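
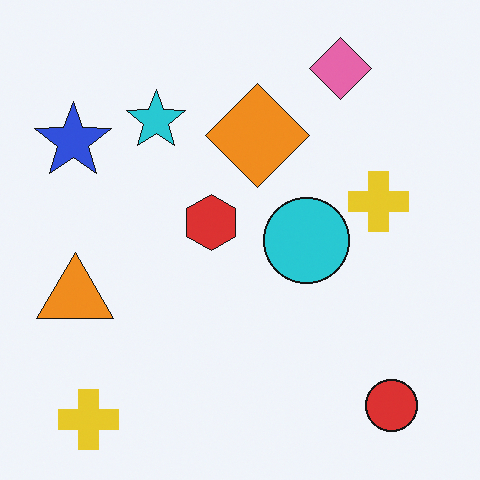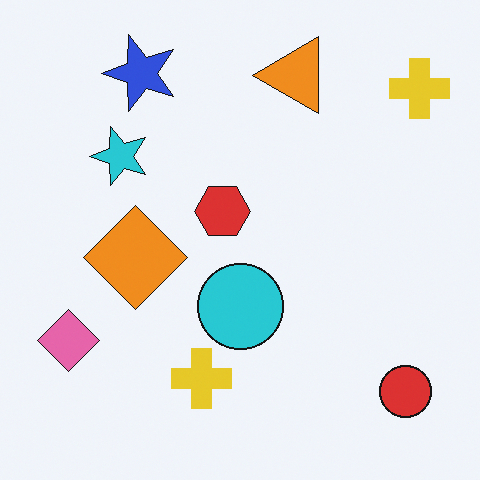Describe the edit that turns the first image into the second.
Transposed (reflected across the top-left ↔ bottom-right diagonal).

Shapes have swapped their row and column positions — what was in the top-right is now in the bottom-left — a diagonal reflection.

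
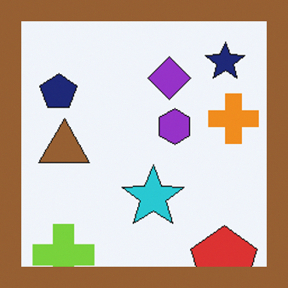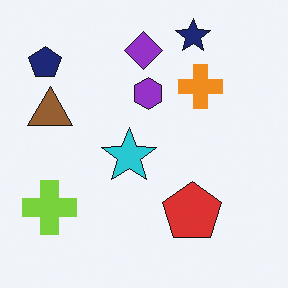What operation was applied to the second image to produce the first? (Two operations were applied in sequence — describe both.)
The image was cropped to a modestly smaller region and rescaled, then framed with a brown border.

The visible shapes are larger and the field of view is narrower; shapes near the original edges may be partly or wholly outside the frame — a crop-and-rescale. A solid brown frame runs around the edge of the first image, with the content slightly shrunk inside it.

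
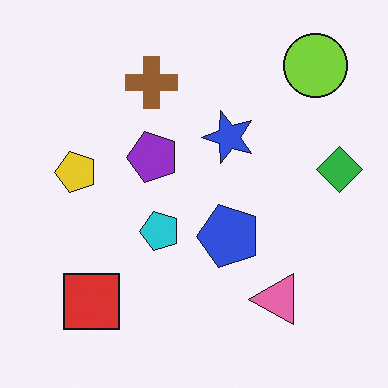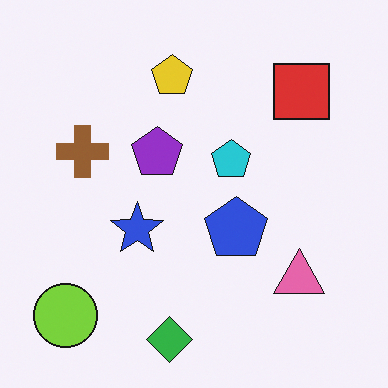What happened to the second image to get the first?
This is the original image transposed (reflected across the top-left ↔ bottom-right diagonal).

Shapes have swapped their row and column positions — what was in the top-right is now in the bottom-left — a diagonal reflection.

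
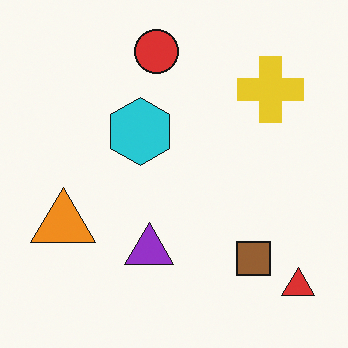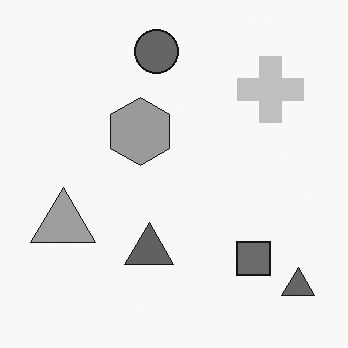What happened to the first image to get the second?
Converted to grayscale.

All color is removed — every shape is now a shade of grey.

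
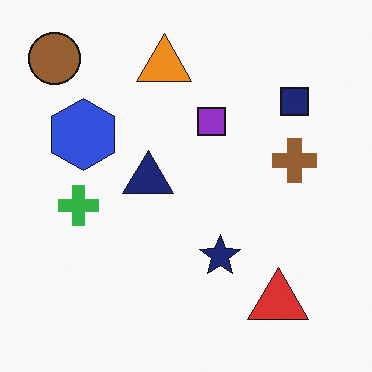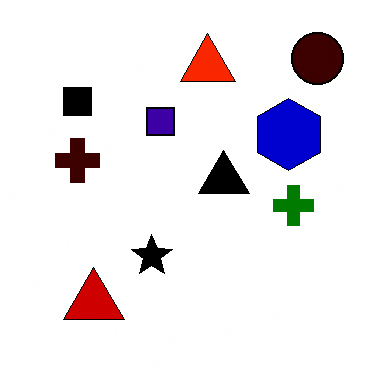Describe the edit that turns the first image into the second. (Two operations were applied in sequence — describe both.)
The second image is the first flipped horizontally (left ↔ right), then boosted in contrast.

The brown circle is in the top-left of the first image and the top-right of the second — shapes on opposite sides of the vertical midline have swapped in a mirror flip. Tones are pushed away from mid-grey across the whole image — a global contrast change.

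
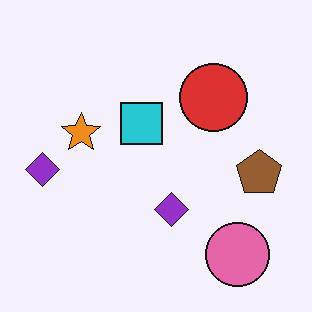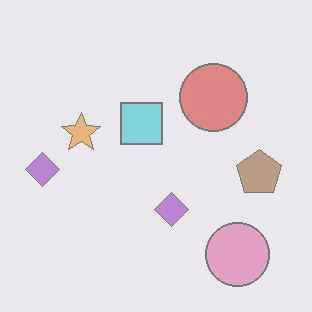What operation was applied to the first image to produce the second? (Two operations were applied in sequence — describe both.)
This is the original image degraded with heavy JPEG compression, then washed out (contrast reduced).

Blocky 8×8 compression artifacts appear around shape edges and the flat background shows ringing — characteristic JPEG degradation. Tones are pushed toward mid-grey across the whole image — a global contrast change.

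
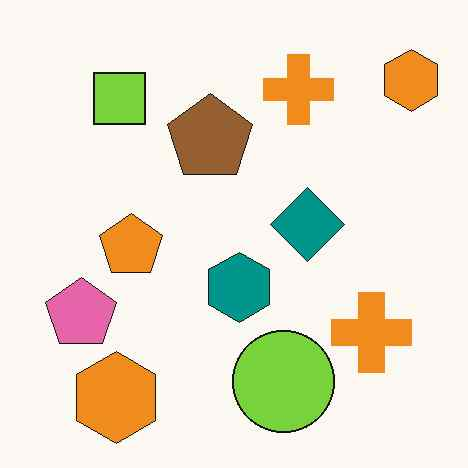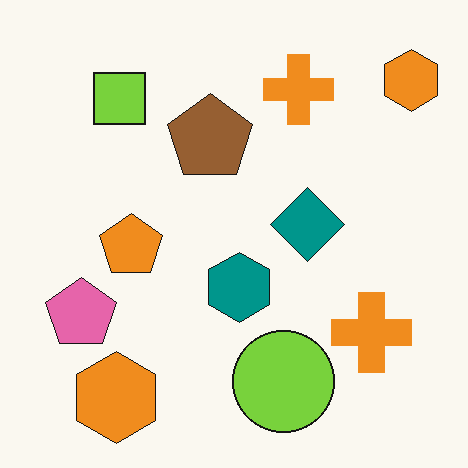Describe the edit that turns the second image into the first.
The image was JPEG-compressed with visible artifacts.

Blocky 8×8 compression artifacts appear around shape edges and the flat background shows ringing — characteristic JPEG degradation.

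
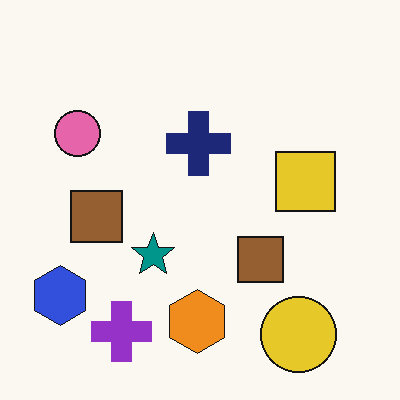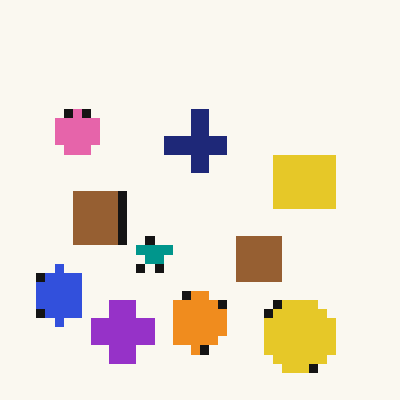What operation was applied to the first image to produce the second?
This is the original image coarsely pixelated.

Shapes are reduced to large square blocks; fine edges and outlines are lost — a downscale-then-upscale (mosaic) effect.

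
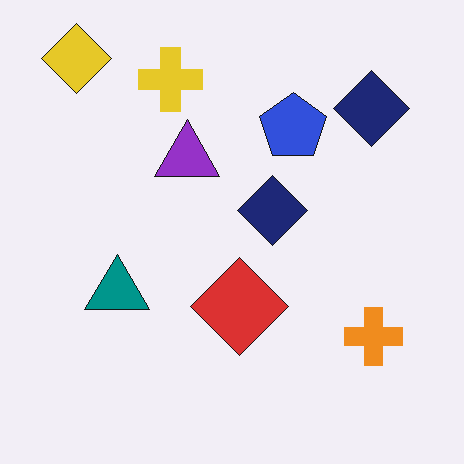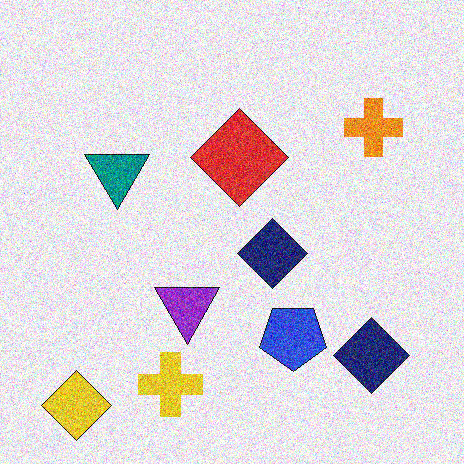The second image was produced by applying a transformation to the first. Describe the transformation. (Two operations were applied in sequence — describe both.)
This is the original image flipped vertically (top ↔ bottom), then degraded with strong gaussian noise.

The yellow diamond is in the top-left of the first image and the bottom-left of the second — shapes on opposite sides of the horizontal midline have swapped in a mirror flip. Random speckle covers the whole image, including the flat background.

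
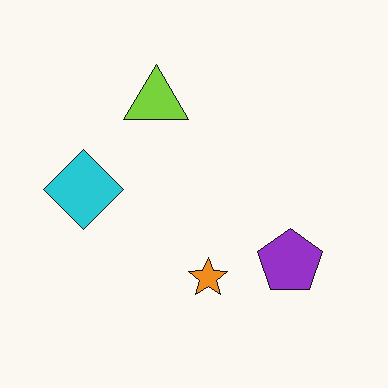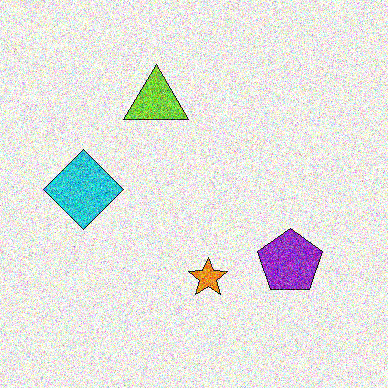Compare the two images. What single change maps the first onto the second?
It was degraded with strong gaussian noise.

Random speckle covers the whole image, including the flat background.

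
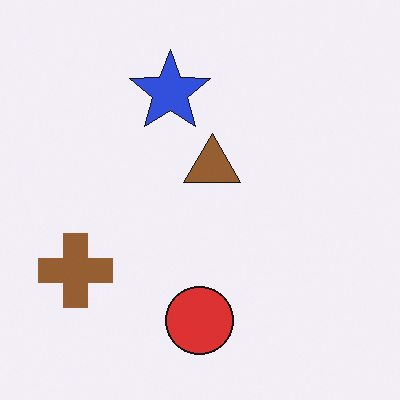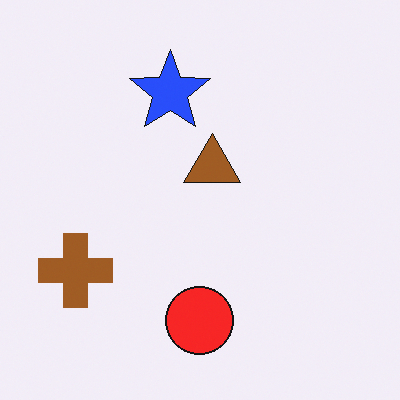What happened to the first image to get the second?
The image was slightly oversaturated.

All colors are more vivid — a global saturation change.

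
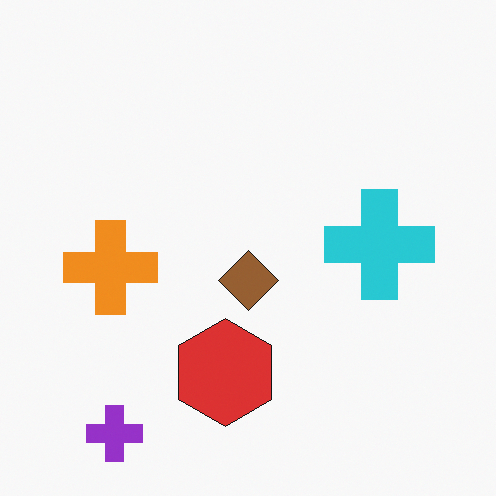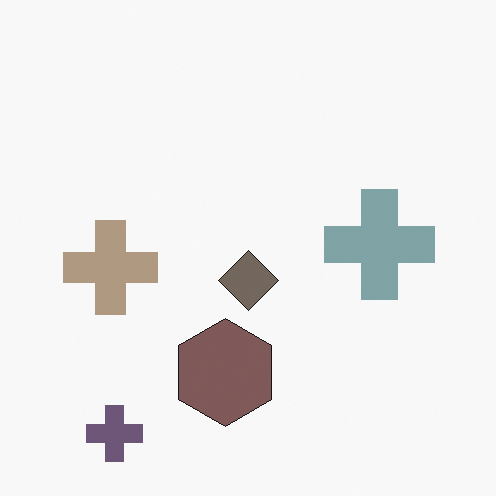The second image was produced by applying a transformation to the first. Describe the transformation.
The image was made much more muted (saturation change).

All colors are more muted and greyish — a global saturation change.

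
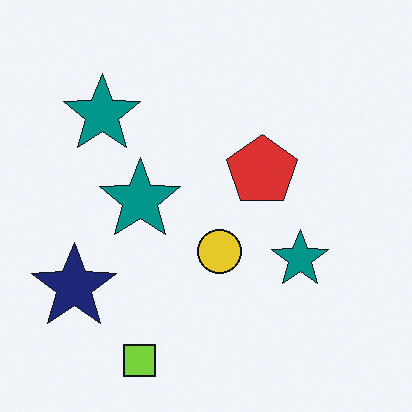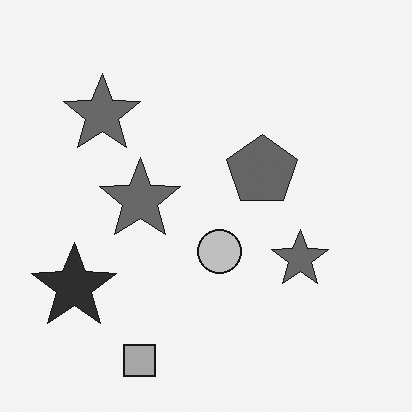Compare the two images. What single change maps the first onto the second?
It was converted to grayscale.

All color is removed — every shape is now a shade of grey.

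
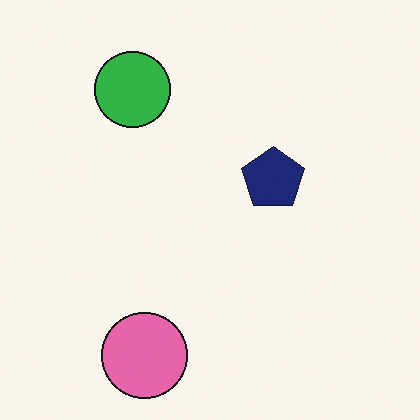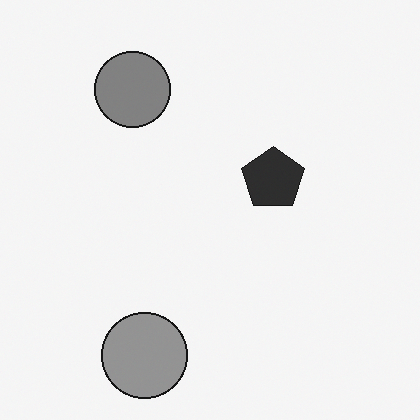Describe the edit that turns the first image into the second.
It was converted to grayscale.

All color is removed — every shape is now a shade of grey.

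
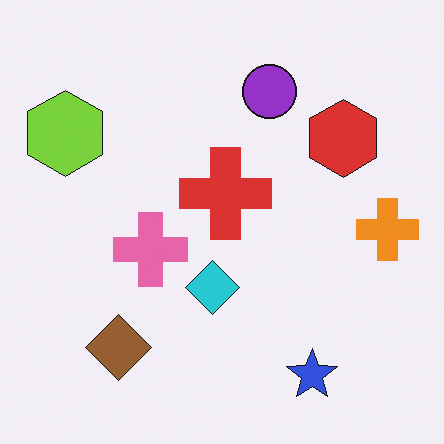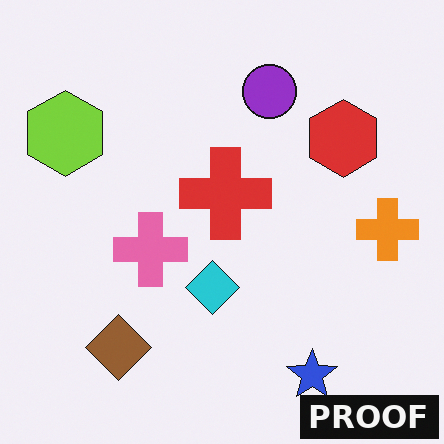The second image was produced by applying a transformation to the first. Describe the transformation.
It was watermarked with the text "PROOF" in the lower-right corner.

A dark label reading "PROOF" appears in the lower-right corner.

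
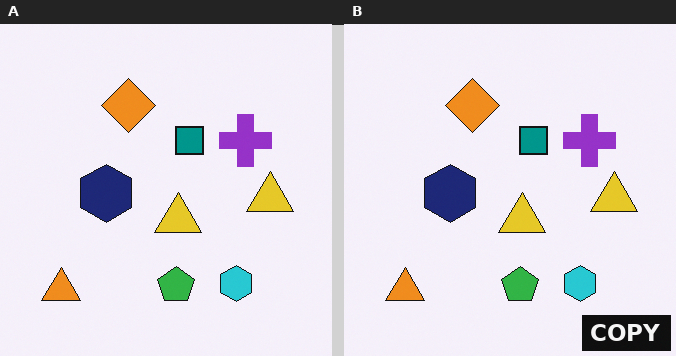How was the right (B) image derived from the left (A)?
The right (B) image is the left (A) watermarked with the text "COPY" in the lower-right corner.

A dark label reading "COPY" appears in the lower-right corner.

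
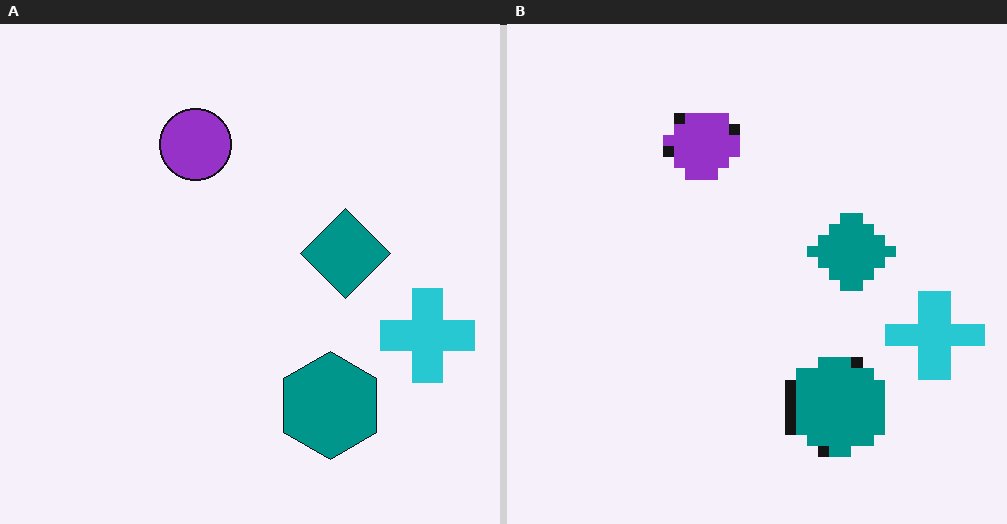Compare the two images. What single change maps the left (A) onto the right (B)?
The image was coarsely pixelated.

Shapes are reduced to large square blocks; fine edges and outlines are lost — a downscale-then-upscale (mosaic) effect.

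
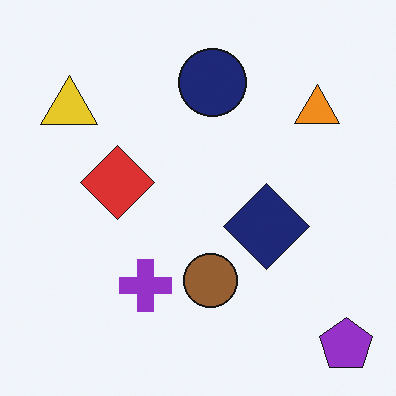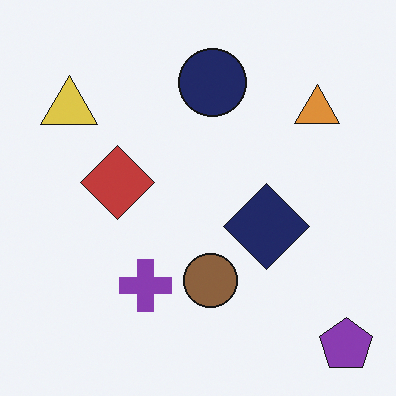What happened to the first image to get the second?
The image was slightly desaturated.

All colors are more muted and greyish — a global saturation change.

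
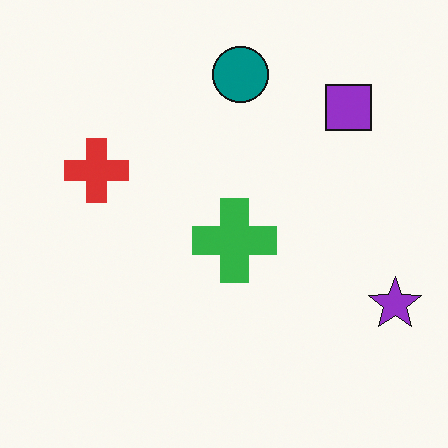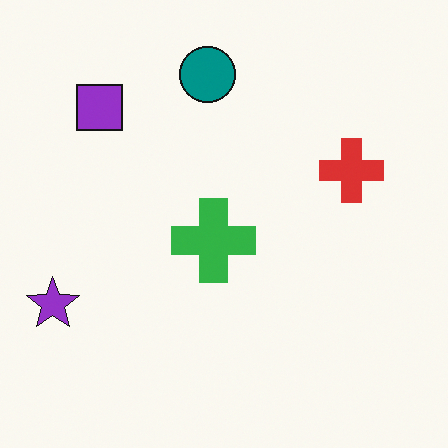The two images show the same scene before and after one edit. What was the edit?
This is the original image flipped horizontally (left ↔ right).

The purple star is in the bottom-right of the first image and the bottom-left of the second — shapes on opposite sides of the vertical midline have swapped in a mirror flip.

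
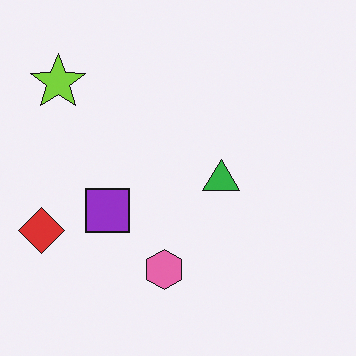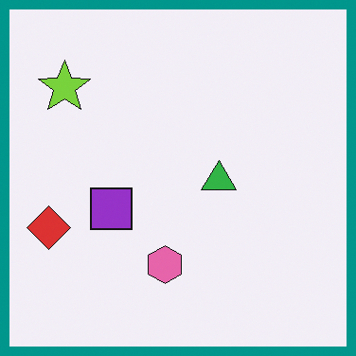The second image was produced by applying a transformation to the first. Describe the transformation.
The transformation is: framed with a teal border.

A solid teal frame runs around the edge of the second image, with the content slightly shrunk inside it.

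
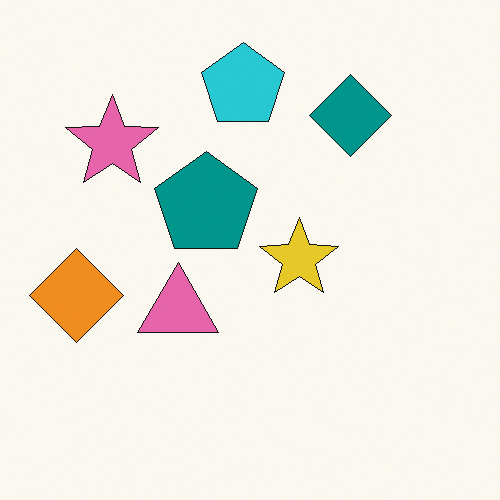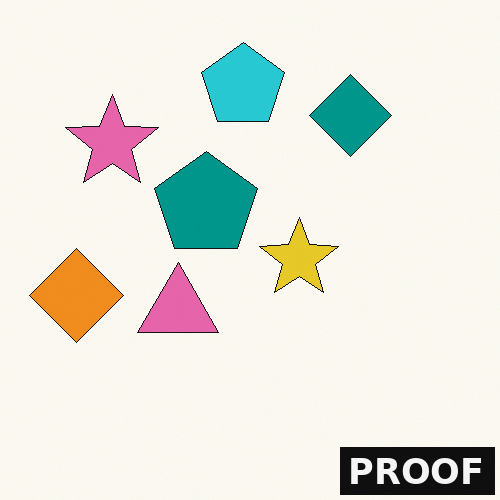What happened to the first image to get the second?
Watermarked with the text "PROOF" in the lower-right corner.

A dark label reading "PROOF" appears in the lower-right corner.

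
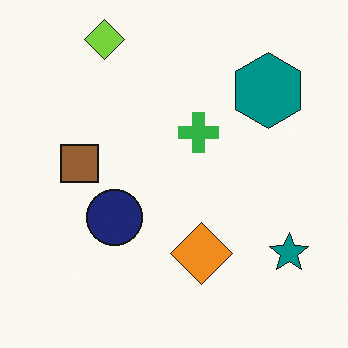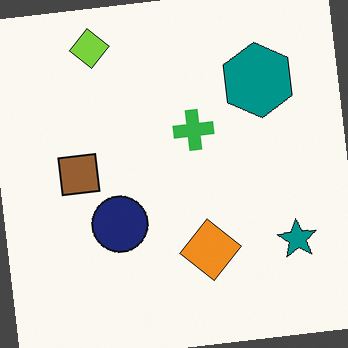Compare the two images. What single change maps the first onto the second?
The image was rotated counter-clockwise by a small amount.

Every shape is tilted by the same angle and the image corners show triangular fill wedges — a whole-image rotation by a non-right angle.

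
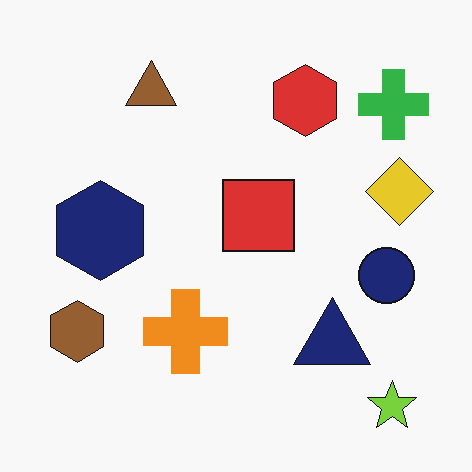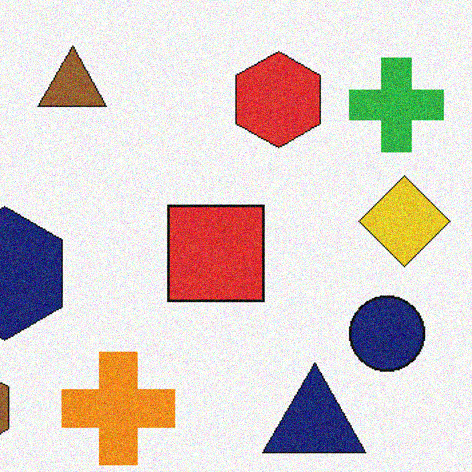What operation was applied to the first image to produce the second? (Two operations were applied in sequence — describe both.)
The transformation is: cropped slightly and scaled back up, then degraded with moderate additive noise.

The visible shapes are larger and the field of view is narrower; shapes near the original edges may be partly or wholly outside the frame — a crop-and-rescale. Random speckle covers the whole image, including the flat background.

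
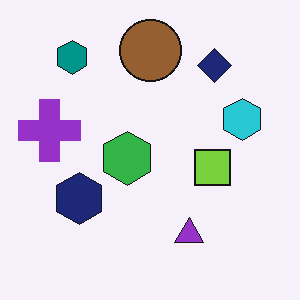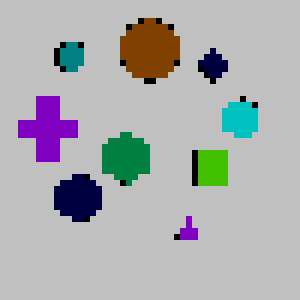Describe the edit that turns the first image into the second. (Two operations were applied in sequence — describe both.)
This is the original image aggressively posterized, then moderately pixelated.

Each flat color has snapped to a coarser quantized level — most visibly, the near-white background has dropped to a flat grey. Shapes are reduced to large square blocks; fine edges and outlines are lost — a downscale-then-upscale (mosaic) effect.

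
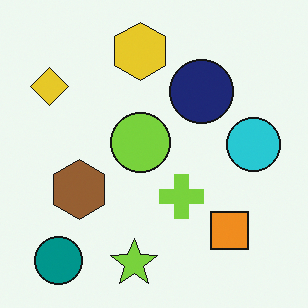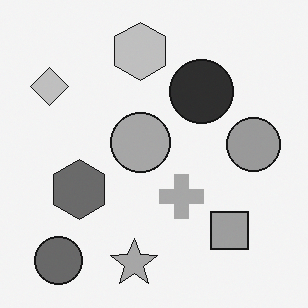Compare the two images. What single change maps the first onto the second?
This is the original image converted to grayscale.

All color is removed — every shape is now a shade of grey.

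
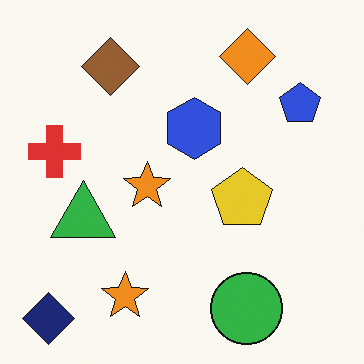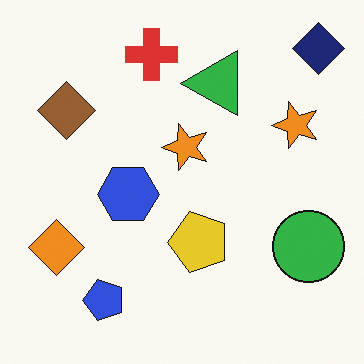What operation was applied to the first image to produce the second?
Transposed (reflected across the top-left ↔ bottom-right diagonal).

Shapes have swapped their row and column positions — what was in the top-right is now in the bottom-left — a diagonal reflection.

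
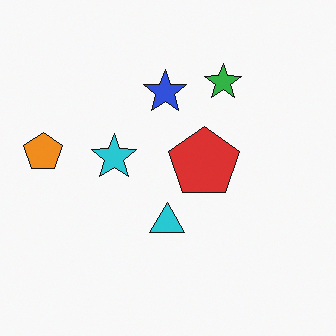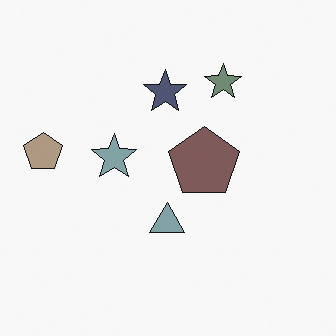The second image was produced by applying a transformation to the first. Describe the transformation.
It was heavily desaturated.

All colors are more muted and greyish — a global saturation change.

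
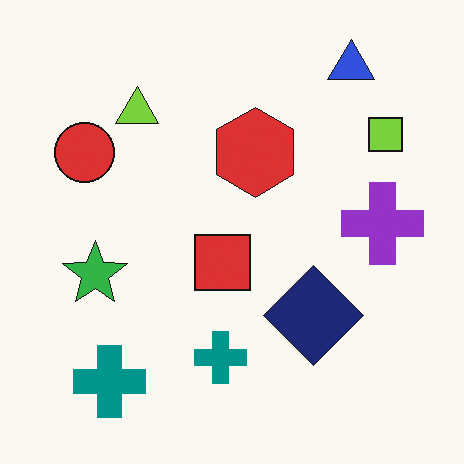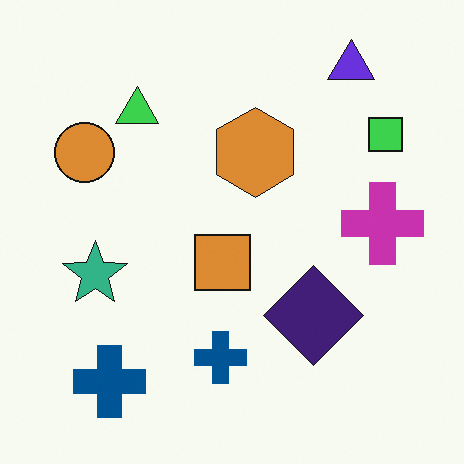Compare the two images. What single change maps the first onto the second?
It was hue-shifted slightly.

Every shape's color has rotated by the same amount around the hue wheel — a uniform hue shift.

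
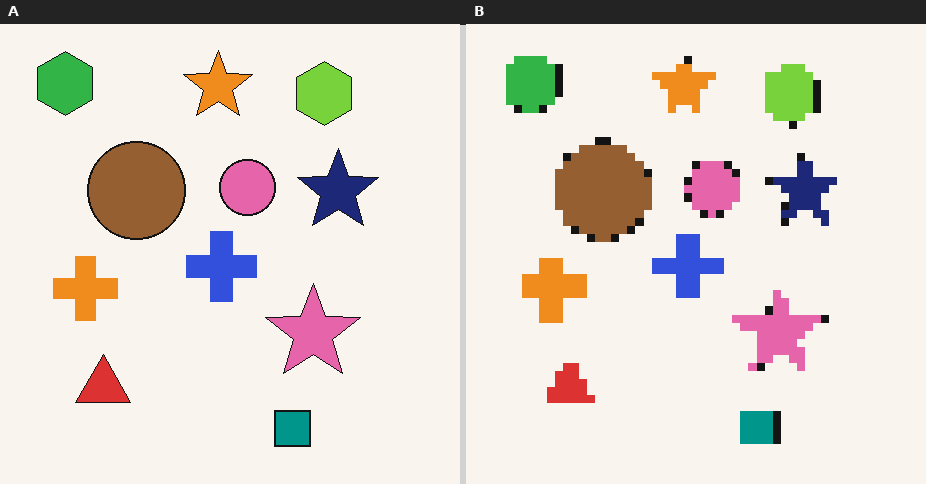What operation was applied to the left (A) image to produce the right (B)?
Moderately pixelated.

Shapes are reduced to large square blocks; fine edges and outlines are lost — a downscale-then-upscale (mosaic) effect.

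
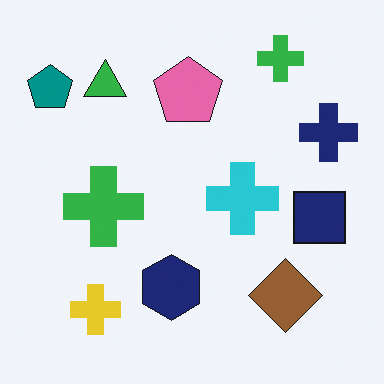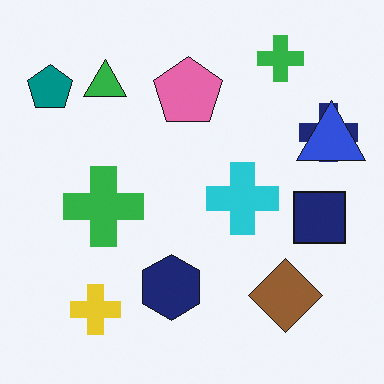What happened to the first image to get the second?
This is the original image overlaid with an additional blue triangle.

A blue triangle appears in the second image that is absent from the first.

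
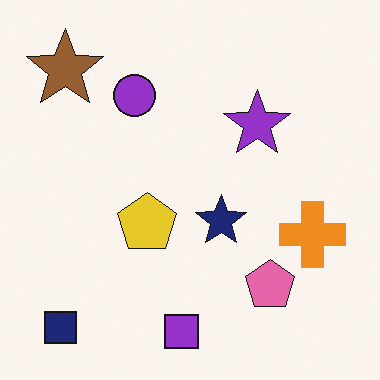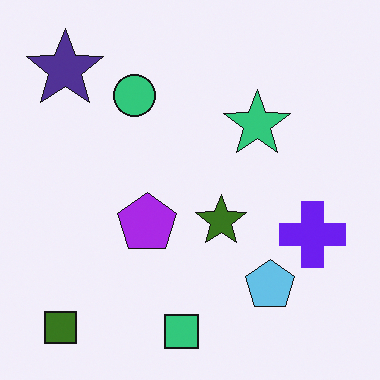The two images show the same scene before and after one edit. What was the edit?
It was hue-shifted by a large amount.

Every shape's color has rotated by the same amount around the hue wheel — a uniform hue shift.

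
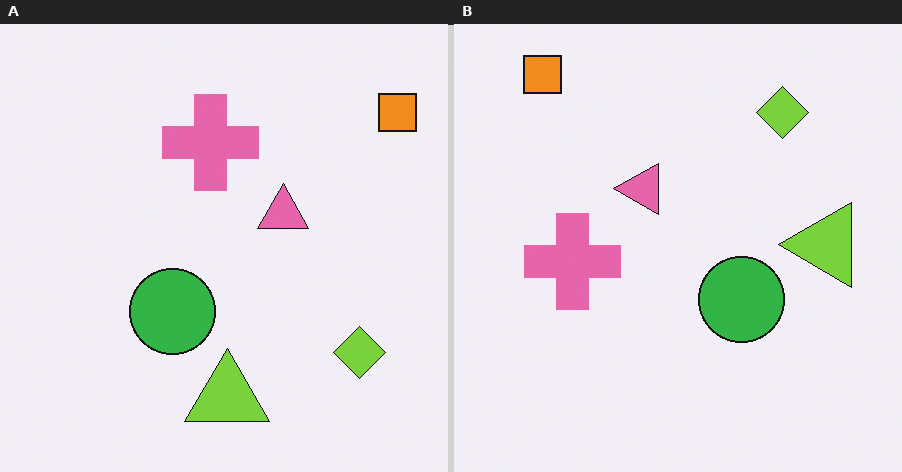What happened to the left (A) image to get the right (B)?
The transformation is: rotated 90° counter-clockwise.

The orange square sits in the top-right of the left (A) image and the top-left of the right (B) — consistent with a whole-image 90° counter-clockwise rotation.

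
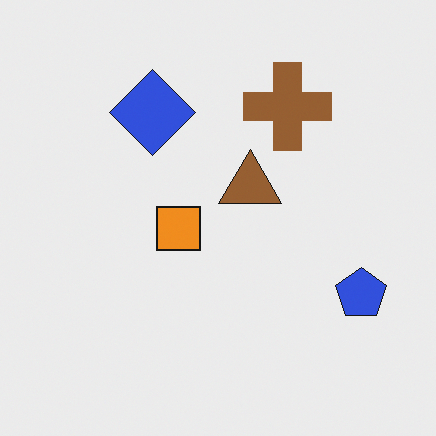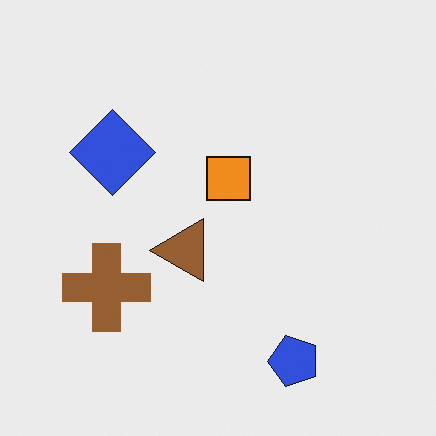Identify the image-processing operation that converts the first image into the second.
It was transposed (reflected across the top-left ↔ bottom-right diagonal).

Shapes have swapped their row and column positions — what was in the top-right is now in the bottom-left — a diagonal reflection.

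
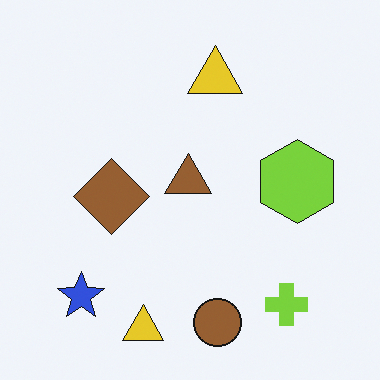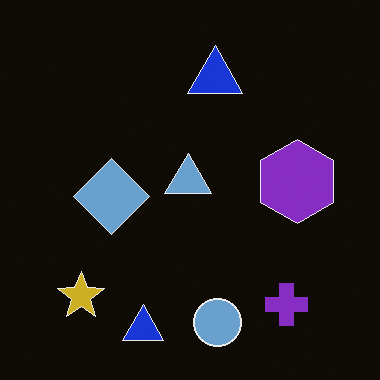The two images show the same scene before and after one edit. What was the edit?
The image was color-inverted (negative).

The light background has become dark and every shape's color is its complement — a photographic negative.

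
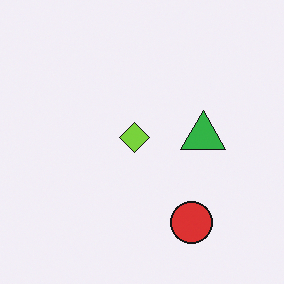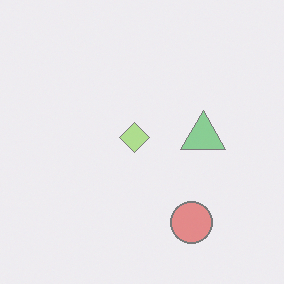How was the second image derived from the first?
The transformation is: washed out (contrast reduced).

Tones are pushed toward mid-grey across the whole image — a global contrast change.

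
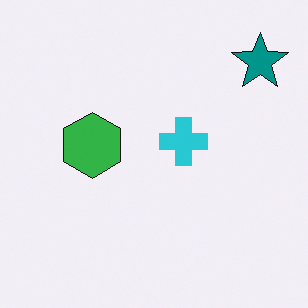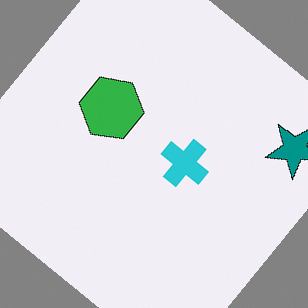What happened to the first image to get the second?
The transformation is: rotated clockwise by a large amount — several tens of degrees.

Every shape is tilted by the same angle and the image corners show triangular fill wedges — a whole-image rotation by a non-right angle.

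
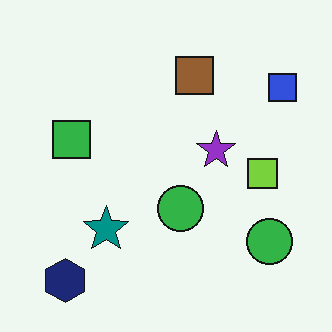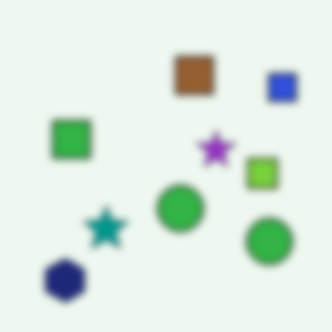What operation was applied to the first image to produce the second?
The second image is the first noticeably gaussian-blurred.

Shape edges and outlines are uniformly softened across the whole image.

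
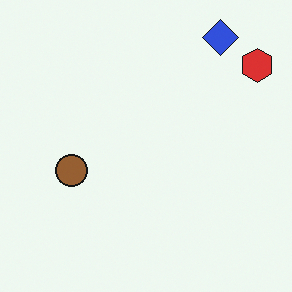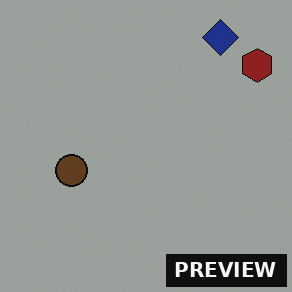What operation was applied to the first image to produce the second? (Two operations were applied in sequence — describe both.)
This is the original image darkened a lot, then watermarked with the text "PREVIEW" in the lower-right corner.

Every pixel — background and shapes alike — is uniformly darkened. A dark label reading "PREVIEW" appears in the lower-right corner.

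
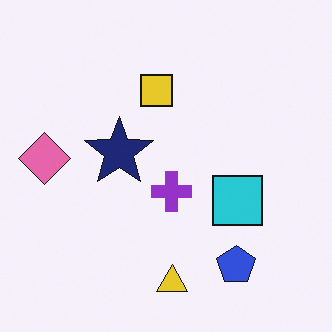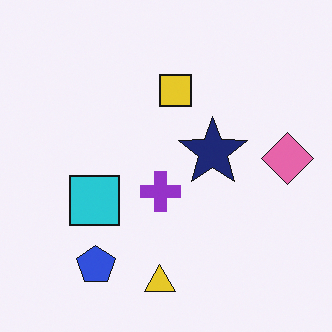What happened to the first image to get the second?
The image was flipped horizontally (left ↔ right).

The pink diamond is in the left of the first image and the right of the second — shapes on opposite sides of the vertical midline have swapped in a mirror flip.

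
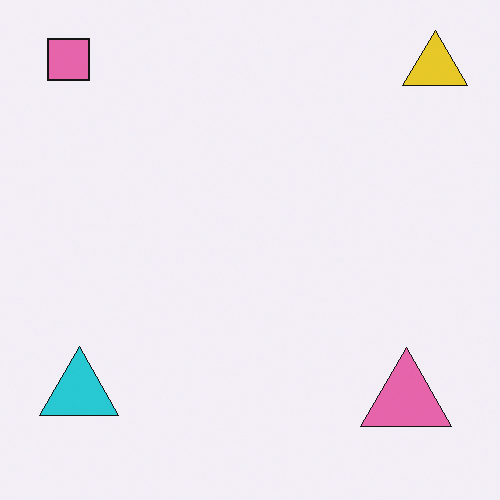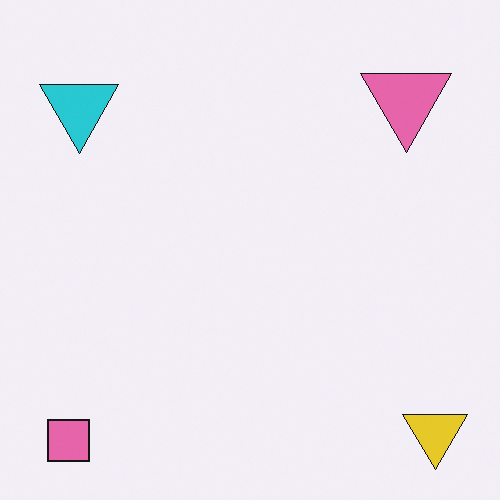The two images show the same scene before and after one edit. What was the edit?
The transformation is: flipped vertically (top ↔ bottom).

The pink square is in the top-left of the first image and the bottom-left of the second — shapes on opposite sides of the horizontal midline have swapped in a mirror flip.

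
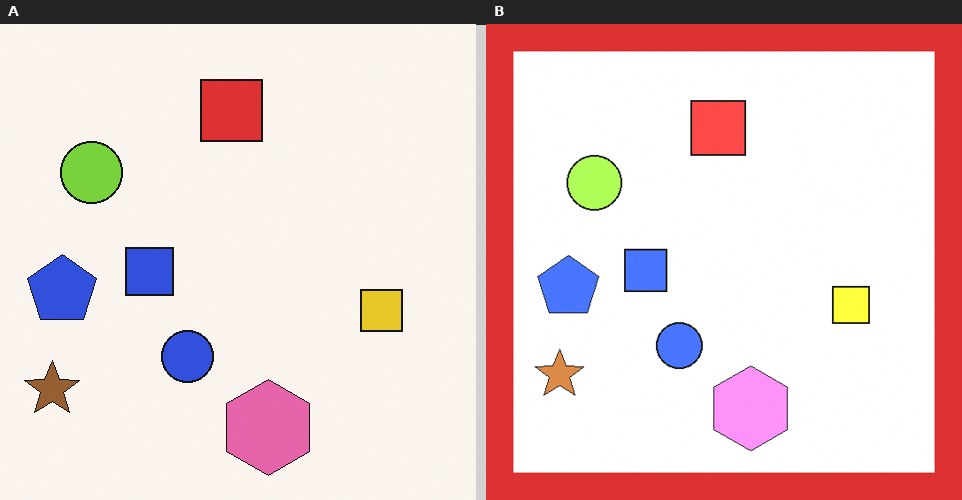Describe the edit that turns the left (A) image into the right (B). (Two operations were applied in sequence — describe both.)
This is the original image noticeably brightened, then framed with a red border.

Every pixel — background and shapes alike — is uniformly brightened. A solid red frame runs around the edge of the right (B) image, with the content slightly shrunk inside it.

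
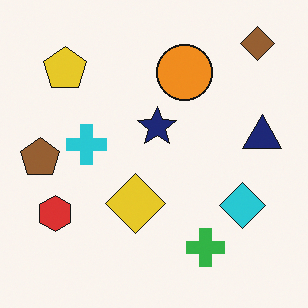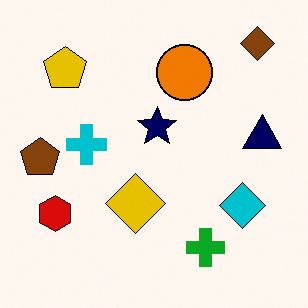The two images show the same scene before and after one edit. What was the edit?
Given slightly increased contrast.

Tones are pushed away from mid-grey across the whole image — a global contrast change.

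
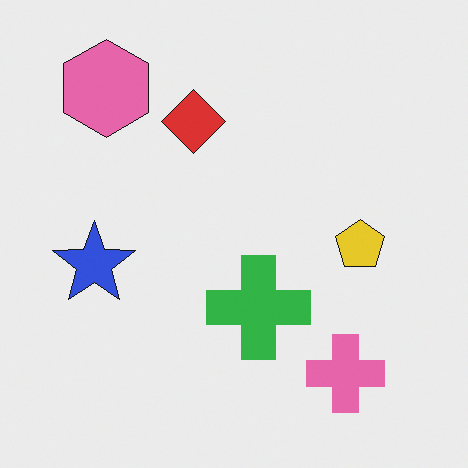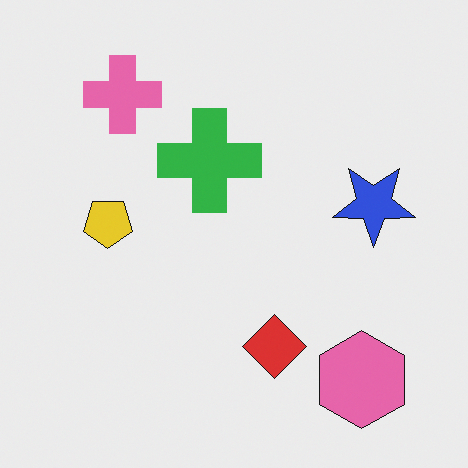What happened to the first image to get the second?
It was rotated 180°.

The pink hexagon sits in the top-left of the first image and the bottom-right of the second — consistent with a whole-image 180° rotation.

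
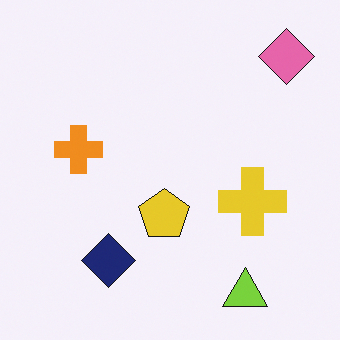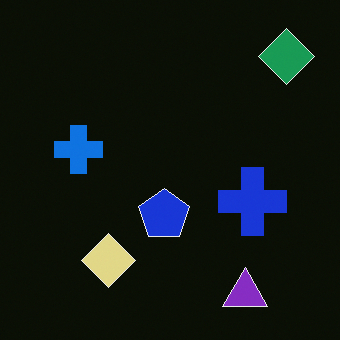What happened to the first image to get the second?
It was color-inverted (negative).

The light background has become dark and every shape's color is its complement — a photographic negative.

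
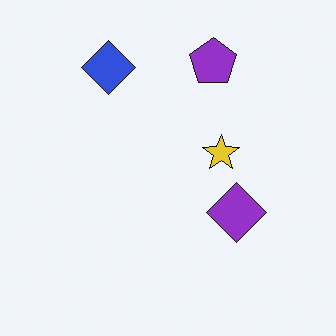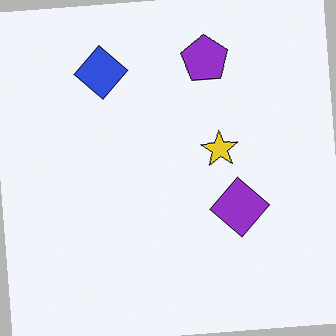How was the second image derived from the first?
The second image is the first rotated counter-clockwise by a small amount.

Every shape is tilted by the same angle and the image corners show triangular fill wedges — a whole-image rotation by a non-right angle.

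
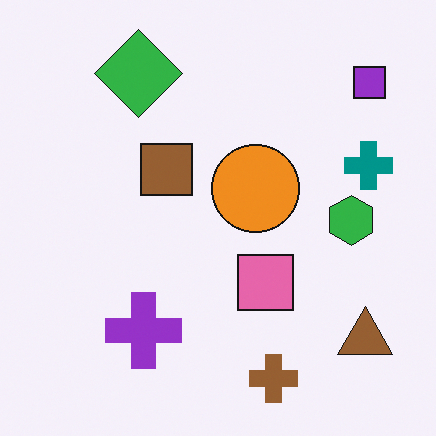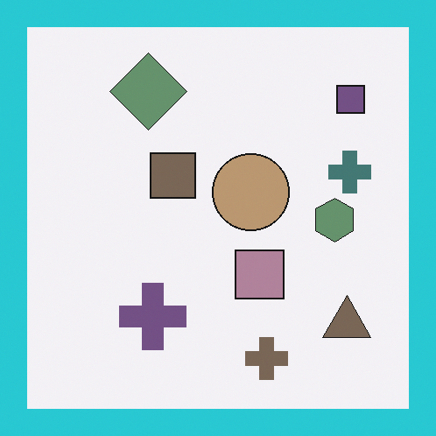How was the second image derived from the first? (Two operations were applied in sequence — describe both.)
The image was heavily desaturated, then framed with a cyan border.

All colors are more muted and greyish — a global saturation change. A solid cyan frame runs around the edge of the second image, with the content slightly shrunk inside it.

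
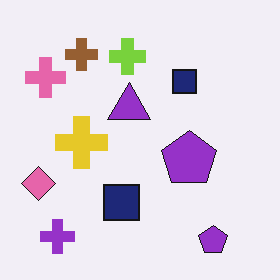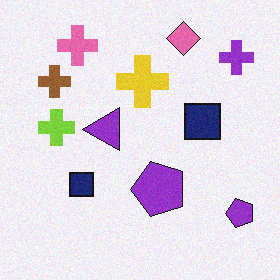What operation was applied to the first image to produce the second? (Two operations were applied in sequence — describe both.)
It was transposed (reflected across the top-left ↔ bottom-right diagonal), then degraded with a light layer of grain.

Shapes have swapped their row and column positions — what was in the top-right is now in the bottom-left — a diagonal reflection. Random speckle covers the whole image, including the flat background.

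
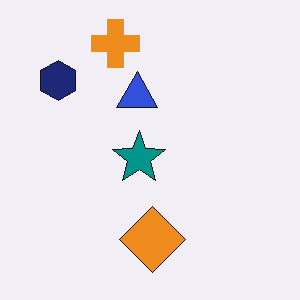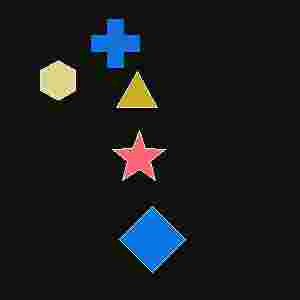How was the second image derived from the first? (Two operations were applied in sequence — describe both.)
It was color-inverted (negative), then heavily JPEG-compressed with obvious blocking artifacts.

The light background has become dark and every shape's color is its complement — a photographic negative. Blocky 8×8 compression artifacts appear around shape edges and the flat background shows ringing — characteristic JPEG degradation.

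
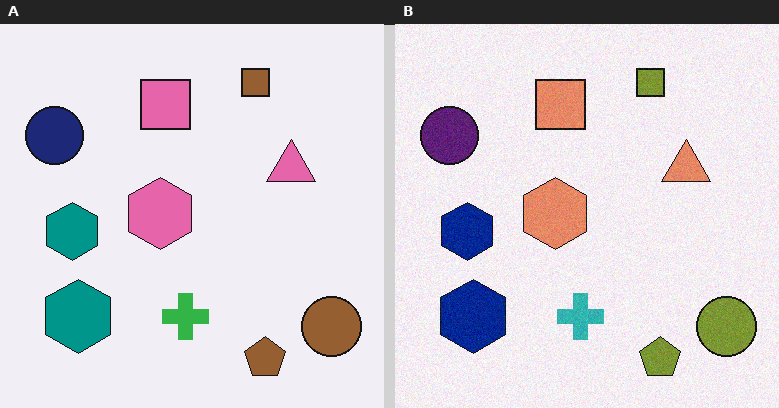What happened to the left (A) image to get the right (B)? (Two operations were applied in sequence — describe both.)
The right (B) image is the left (A) hue-shifted slightly, then degraded with light additive noise.

Every shape's color has rotated by the same amount around the hue wheel — a uniform hue shift. Random speckle covers the whole image, including the flat background.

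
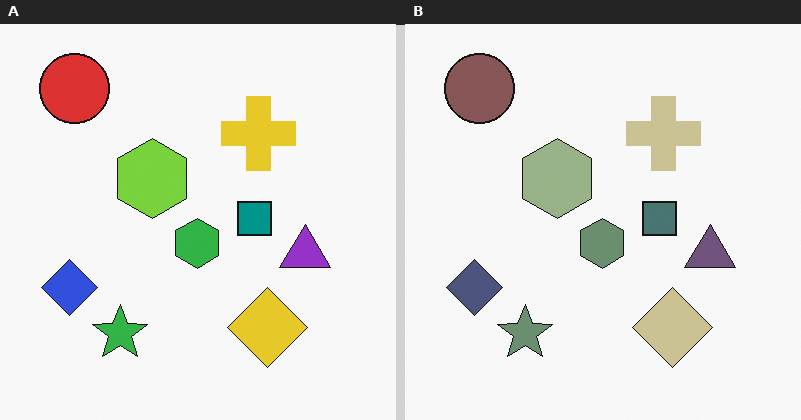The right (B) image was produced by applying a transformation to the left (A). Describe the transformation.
The image was made much more muted (saturation change).

All colors are more muted and greyish — a global saturation change.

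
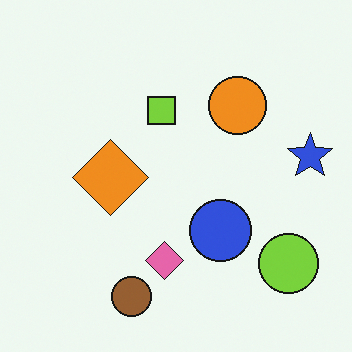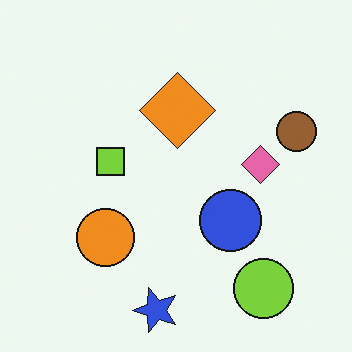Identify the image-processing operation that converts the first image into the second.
It was transposed (reflected across the top-left ↔ bottom-right diagonal).

Shapes have swapped their row and column positions — what was in the top-right is now in the bottom-left — a diagonal reflection.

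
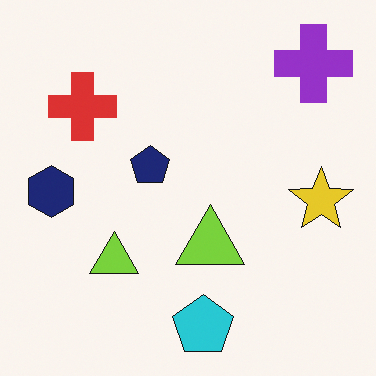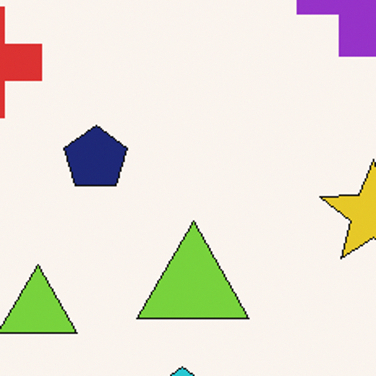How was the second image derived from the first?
Cropped tightly and scaled back up.

The visible shapes are larger and the field of view is narrower; shapes near the original edges may be partly or wholly outside the frame — a crop-and-rescale.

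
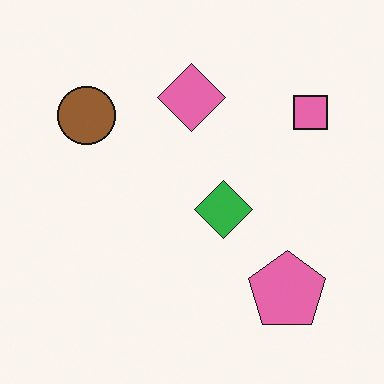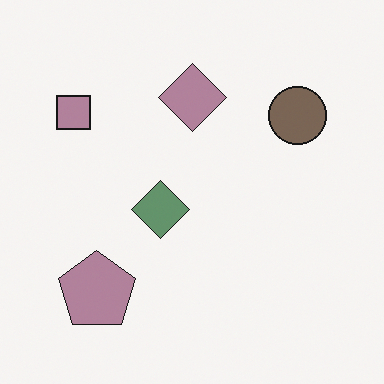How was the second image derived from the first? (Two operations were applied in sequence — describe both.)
Flipped horizontally (left ↔ right), then heavily desaturated.

The pink square is in the top-right of the first image and the top-left of the second — shapes on opposite sides of the vertical midline have swapped in a mirror flip. All colors are more muted and greyish — a global saturation change.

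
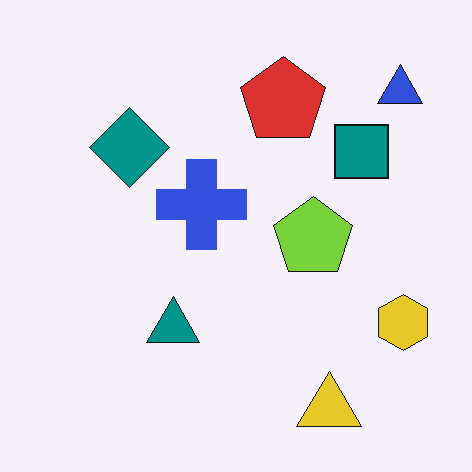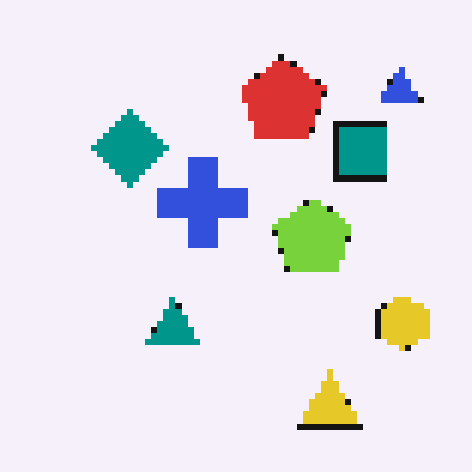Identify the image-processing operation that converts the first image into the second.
The image was moderately pixelated.

Shapes are reduced to large square blocks; fine edges and outlines are lost — a downscale-then-upscale (mosaic) effect.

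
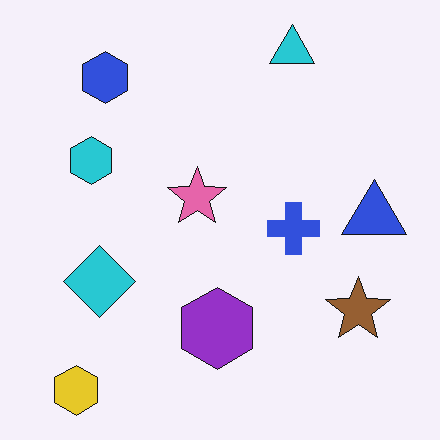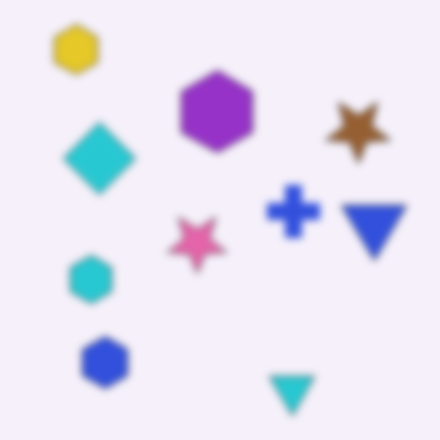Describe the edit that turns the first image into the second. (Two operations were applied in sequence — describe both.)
This is the original image flipped vertically (top ↔ bottom), then noticeably gaussian-blurred.

The cyan triangle is in the top of the first image and the bottom of the second — shapes on opposite sides of the horizontal midline have swapped in a mirror flip. Shape edges and outlines are uniformly softened across the whole image.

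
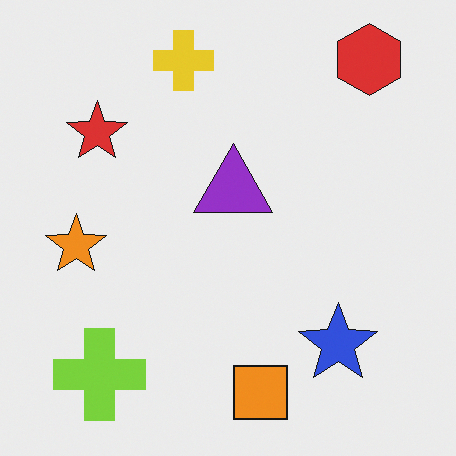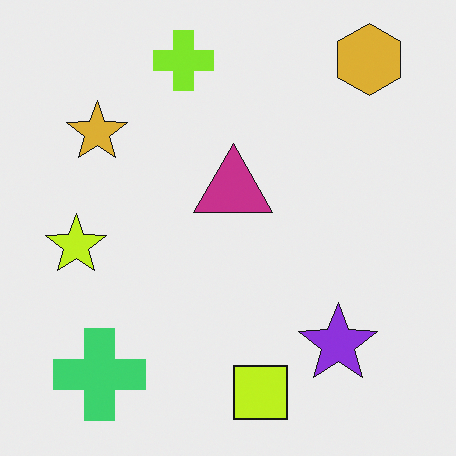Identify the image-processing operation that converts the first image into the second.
The transformation is: hue-shifted by a small amount.

Every shape's color has rotated by the same amount around the hue wheel — a uniform hue shift.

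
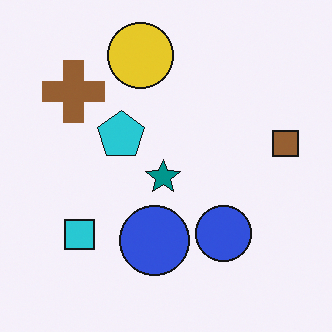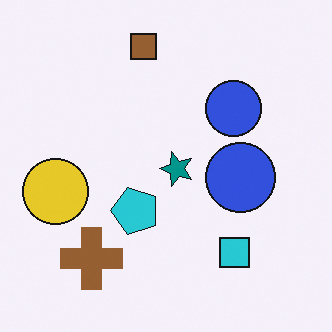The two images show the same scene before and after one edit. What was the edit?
The second image is the first rotated 90° counter-clockwise.

The brown square sits in the right of the first image and the top of the second — consistent with a whole-image 90° counter-clockwise rotation.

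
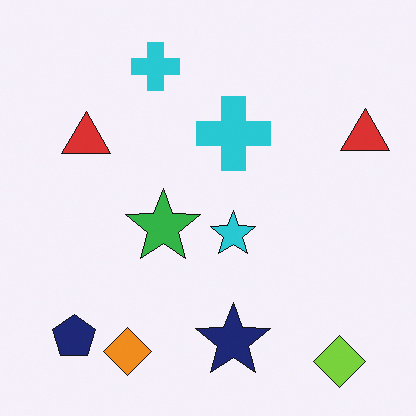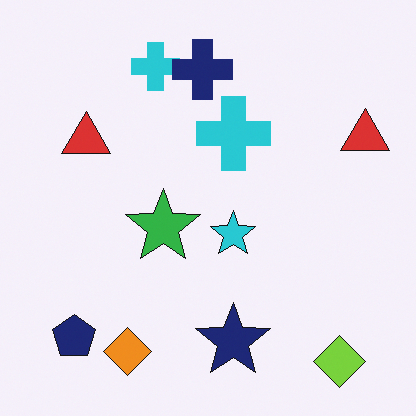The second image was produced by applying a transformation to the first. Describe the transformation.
The second image is the first overlaid with an additional navy cross.

A navy cross appears in the second image that is absent from the first.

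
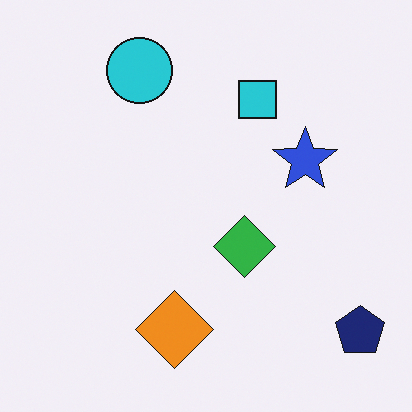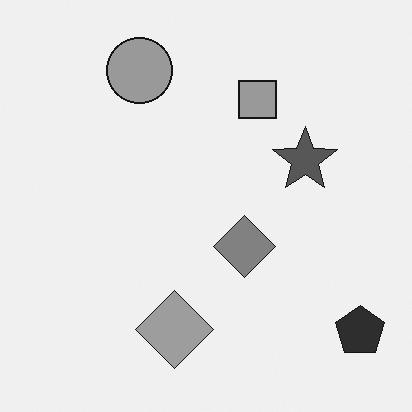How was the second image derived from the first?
The second image is the first converted to grayscale.

All color is removed — every shape is now a shade of grey.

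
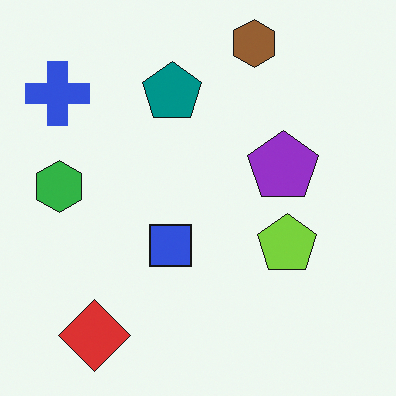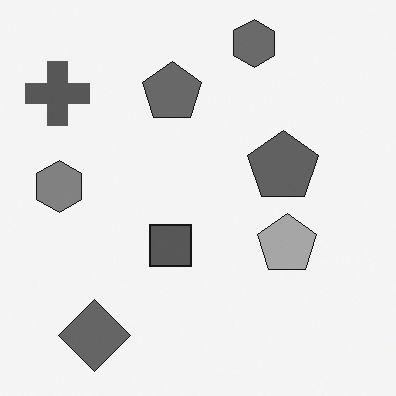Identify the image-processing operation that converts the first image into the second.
Converted to grayscale.

All color is removed — every shape is now a shade of grey.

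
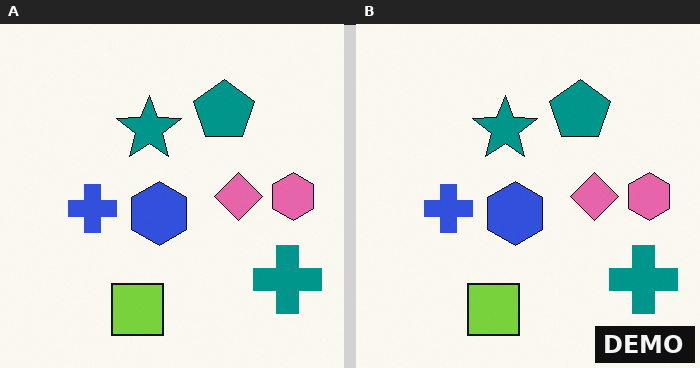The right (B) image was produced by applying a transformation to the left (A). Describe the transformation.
The right (B) image is the left (A) watermarked with the text "DEMO" in the lower-right corner.

A dark label reading "DEMO" appears in the lower-right corner.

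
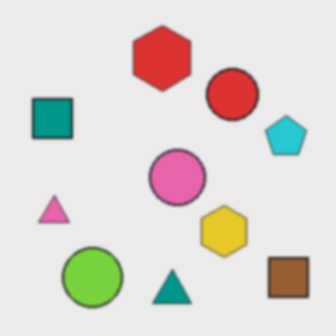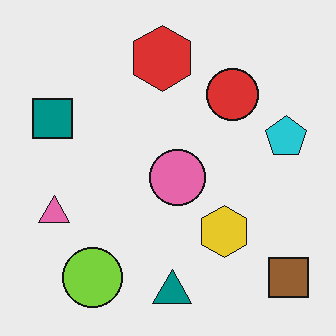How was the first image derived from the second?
Slightly softened.

Shape edges and outlines are uniformly softened across the whole image.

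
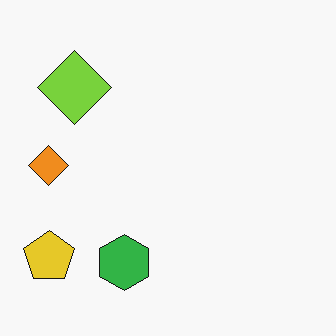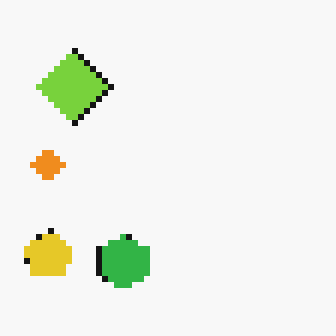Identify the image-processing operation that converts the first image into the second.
The second image is the first moderately pixelated.

Shapes are reduced to large square blocks; fine edges and outlines are lost — a downscale-then-upscale (mosaic) effect.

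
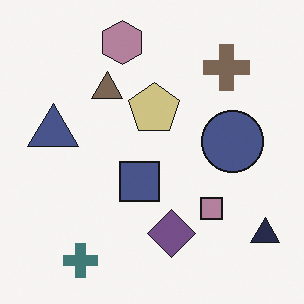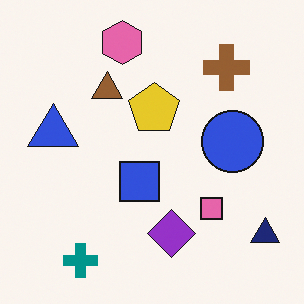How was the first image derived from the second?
The transformation is: heavily desaturated.

All colors are more muted and greyish — a global saturation change.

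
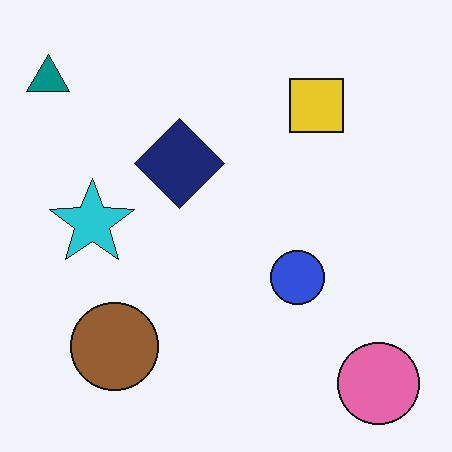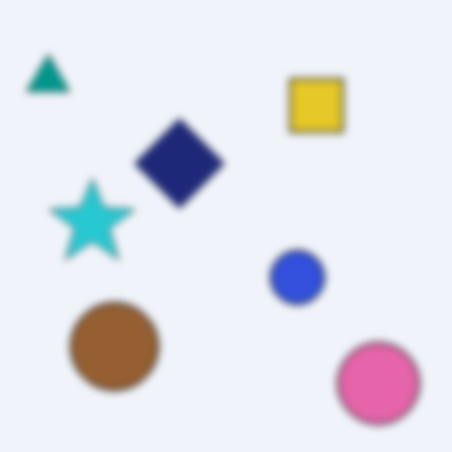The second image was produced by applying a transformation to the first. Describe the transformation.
The second image is the first noticeably gaussian-blurred.

Shape edges and outlines are uniformly softened across the whole image.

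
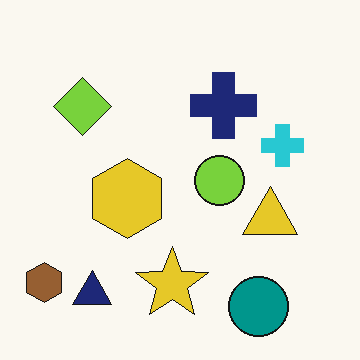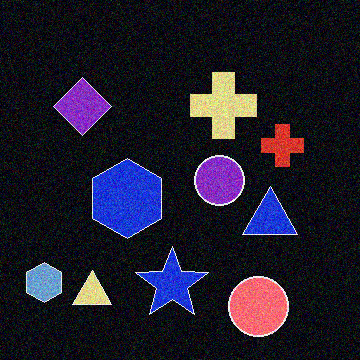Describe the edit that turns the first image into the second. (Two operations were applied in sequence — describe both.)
The image was degraded with visible gaussian noise, then color-inverted (negative).

Random speckle covers the whole image, including the flat background. The light background has become dark and every shape's color is its complement — a photographic negative.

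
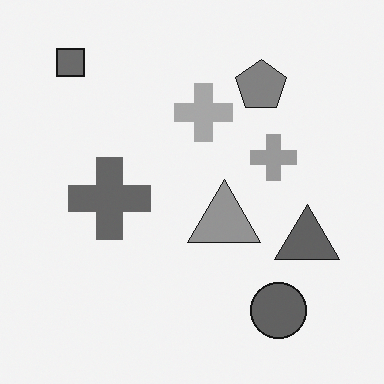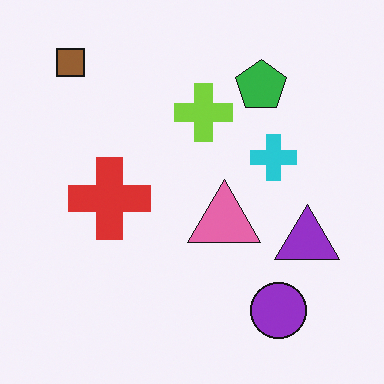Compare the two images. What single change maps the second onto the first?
This is the original image converted to grayscale.

All color is removed — every shape is now a shade of grey.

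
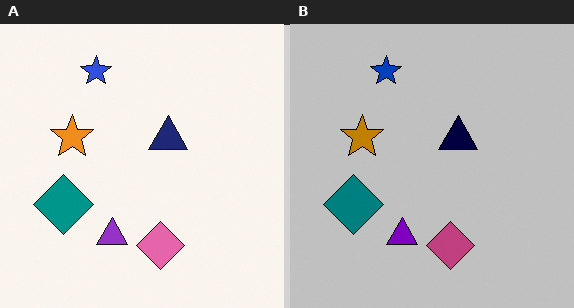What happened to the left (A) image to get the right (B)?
Heavily posterized to just a handful of flat colors.

Each flat color has snapped to a coarser quantized level — most visibly, the near-white background has dropped to a flat grey.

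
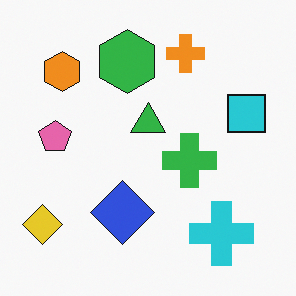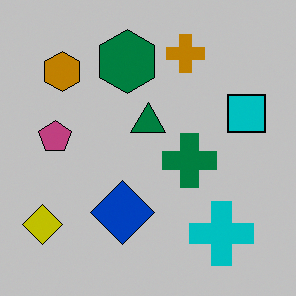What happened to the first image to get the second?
It was aggressively posterized.

Each flat color has snapped to a coarser quantized level — most visibly, the near-white background has dropped to a flat grey.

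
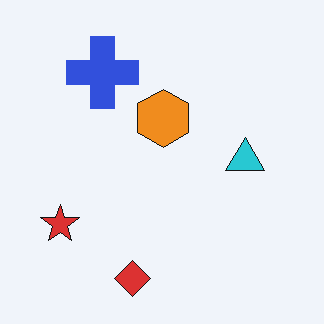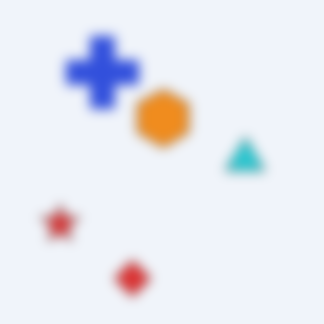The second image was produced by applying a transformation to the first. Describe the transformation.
The image was heavily blurred.

Shape edges and outlines are uniformly softened across the whole image.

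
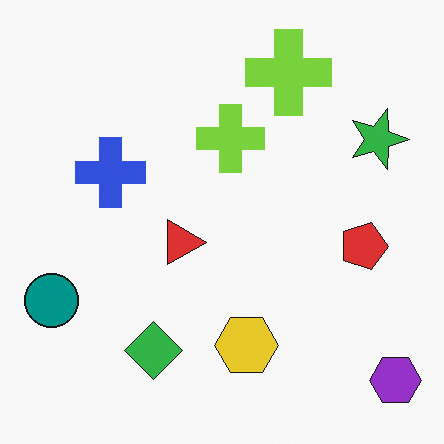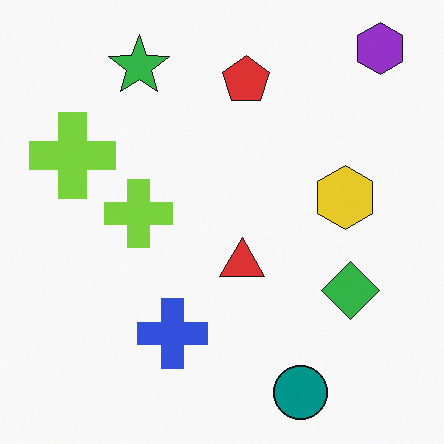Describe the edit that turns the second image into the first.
Rotated 90° clockwise.

The purple hexagon sits in the top-right of the second image and the bottom-right of the first — consistent with a whole-image 90° clockwise rotation.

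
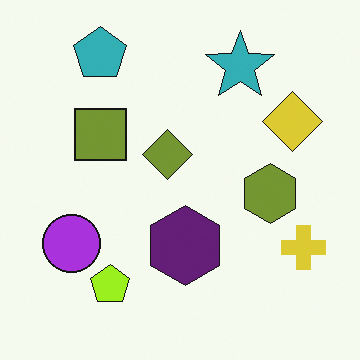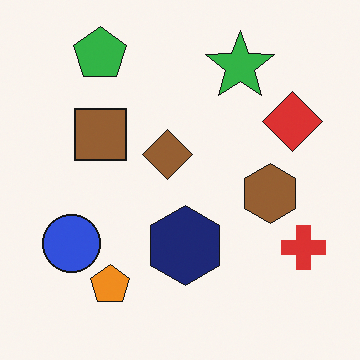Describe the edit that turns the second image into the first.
The image was hue-shifted by a small amount.

Every shape's color has rotated by the same amount around the hue wheel — a uniform hue shift.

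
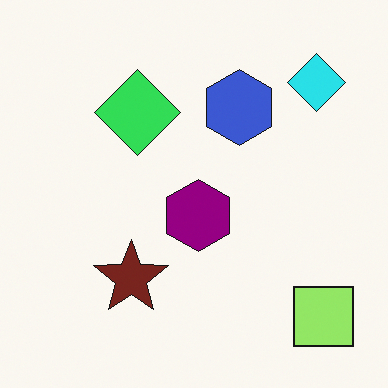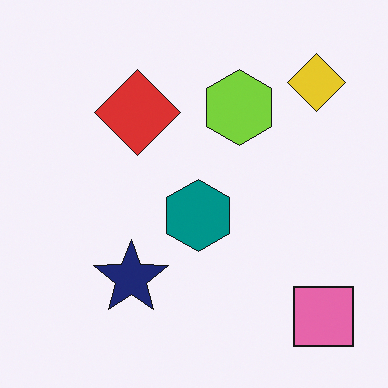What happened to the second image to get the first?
It was hue-shifted through roughly a third of the color wheel.

Every shape's color has rotated by the same amount around the hue wheel — a uniform hue shift.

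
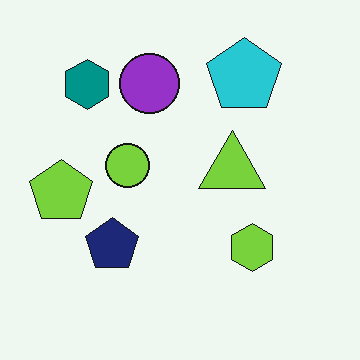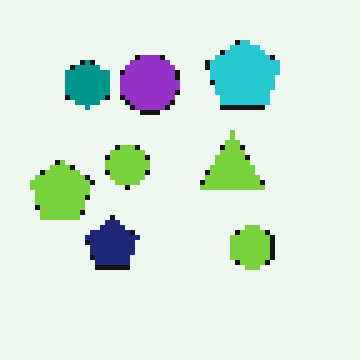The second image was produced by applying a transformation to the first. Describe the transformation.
The transformation is: mildly pixelated.

Shapes are reduced to large square blocks; fine edges and outlines are lost — a downscale-then-upscale (mosaic) effect.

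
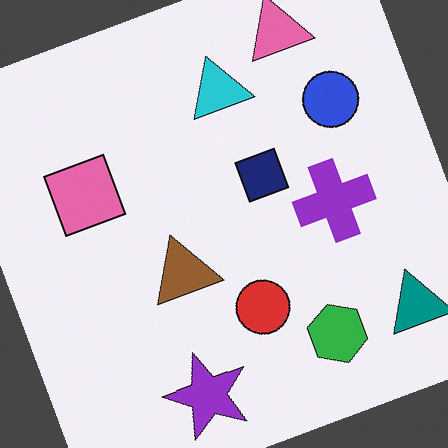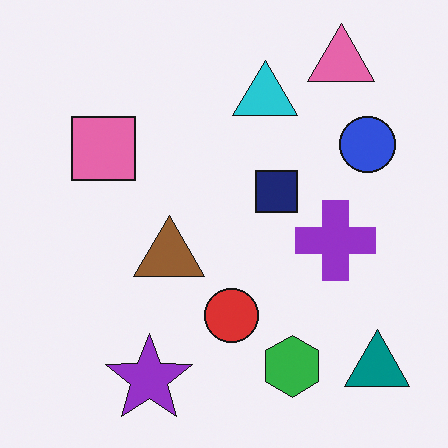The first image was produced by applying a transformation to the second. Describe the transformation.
The image was rotated counter-clockwise by a moderate amount.

Every shape is tilted by the same angle and the image corners show triangular fill wedges — a whole-image rotation by a non-right angle.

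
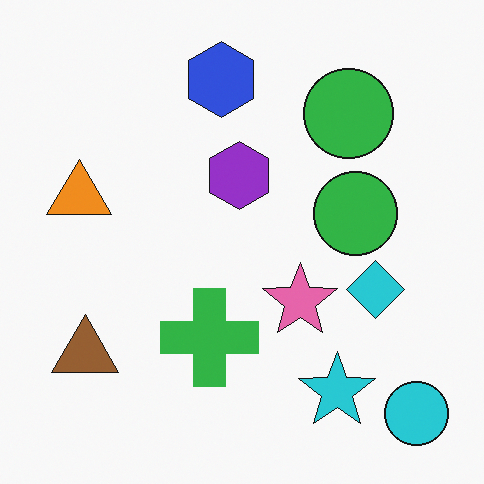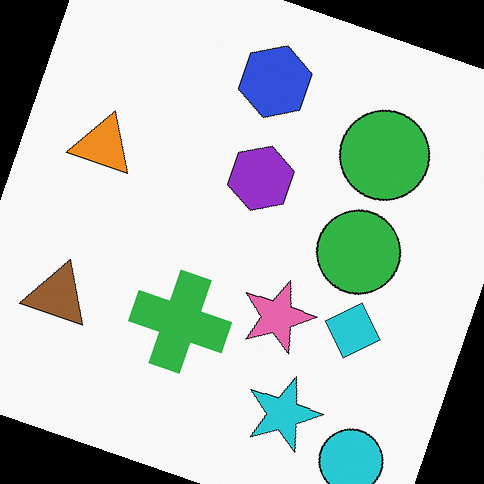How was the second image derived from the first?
The transformation is: rotated clockwise by a clearly visible amount.

Every shape is tilted by the same angle and the image corners show triangular fill wedges — a whole-image rotation by a non-right angle.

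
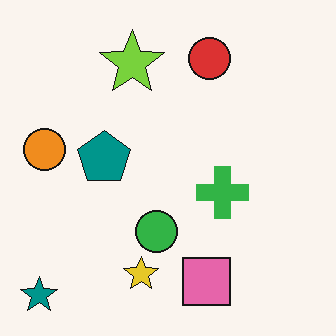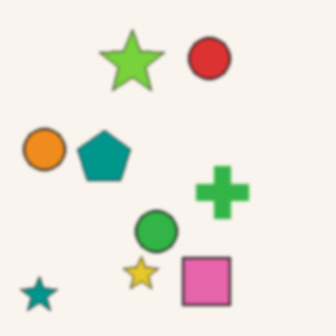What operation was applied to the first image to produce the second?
It was given a subtle gaussian blur.

Shape edges and outlines are uniformly softened across the whole image.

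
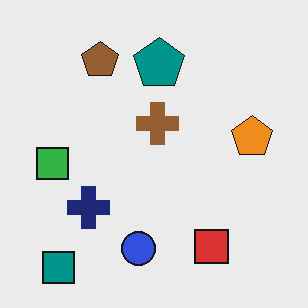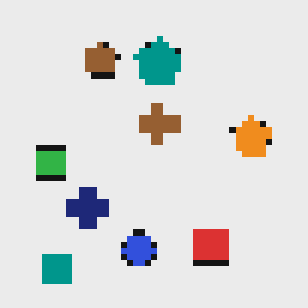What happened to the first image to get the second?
Pixelated into visible square blocks.

Shapes are reduced to large square blocks; fine edges and outlines are lost — a downscale-then-upscale (mosaic) effect.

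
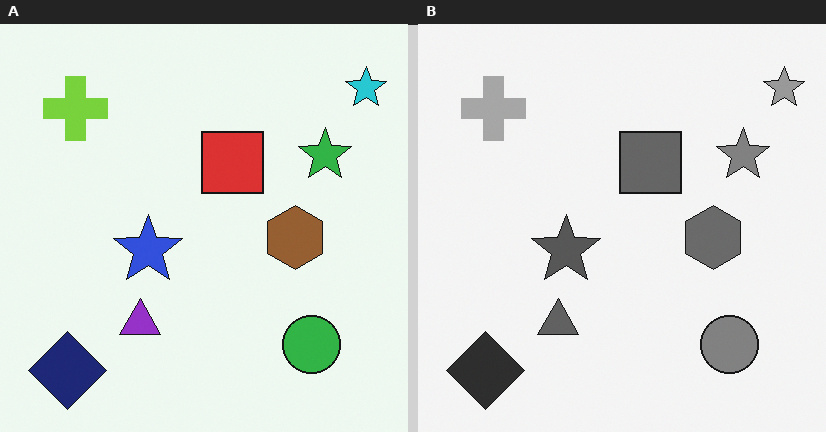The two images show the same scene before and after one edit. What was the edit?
The image was converted to grayscale.

All color is removed — every shape is now a shade of grey.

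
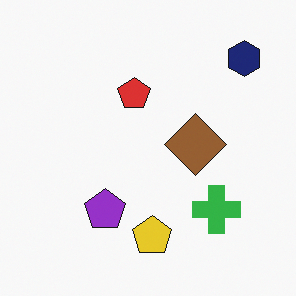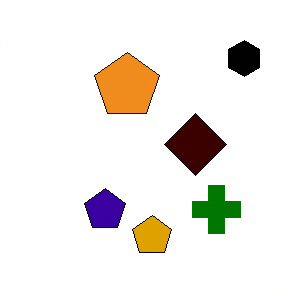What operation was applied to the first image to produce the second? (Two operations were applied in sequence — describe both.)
It was boosted in contrast, then overlaid with an additional orange pentagon.

Tones are pushed away from mid-grey across the whole image — a global contrast change. An orange pentagon appears in the second image that is absent from the first.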